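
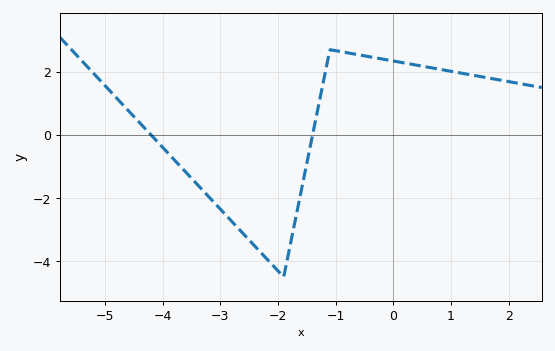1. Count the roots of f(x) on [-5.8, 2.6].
2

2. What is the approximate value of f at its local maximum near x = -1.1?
2.6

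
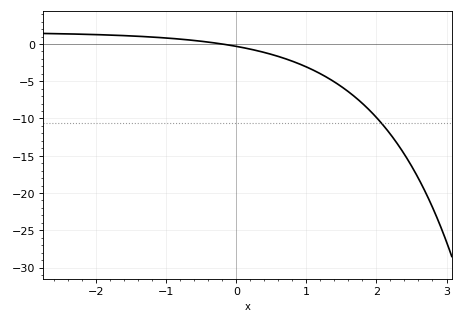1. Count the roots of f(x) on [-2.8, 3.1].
1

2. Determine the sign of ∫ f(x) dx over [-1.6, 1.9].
negative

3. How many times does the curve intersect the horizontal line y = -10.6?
1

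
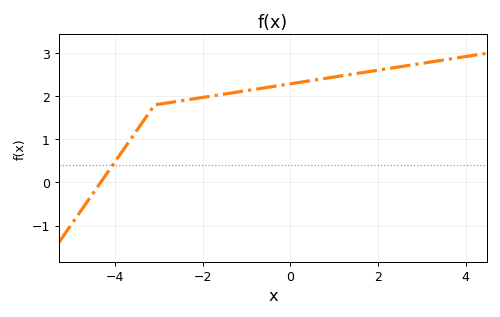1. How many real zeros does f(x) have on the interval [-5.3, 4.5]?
1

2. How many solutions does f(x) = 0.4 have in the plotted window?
1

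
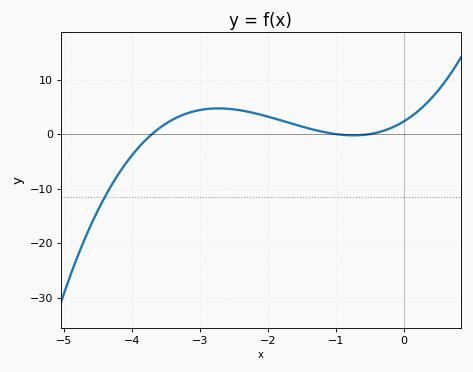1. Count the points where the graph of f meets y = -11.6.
1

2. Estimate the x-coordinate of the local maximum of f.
-2.7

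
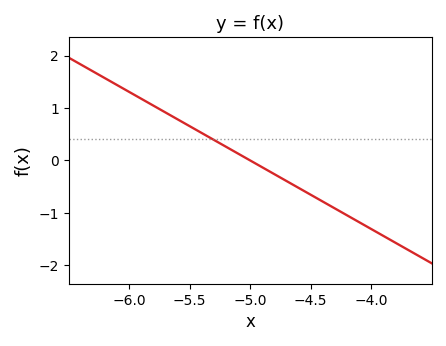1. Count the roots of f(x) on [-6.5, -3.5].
1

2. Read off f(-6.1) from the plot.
1.44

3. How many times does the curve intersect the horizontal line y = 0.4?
1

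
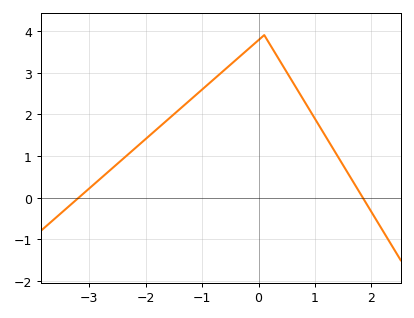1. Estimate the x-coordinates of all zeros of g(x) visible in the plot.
-3.2, 1.8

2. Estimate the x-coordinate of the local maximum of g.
0.1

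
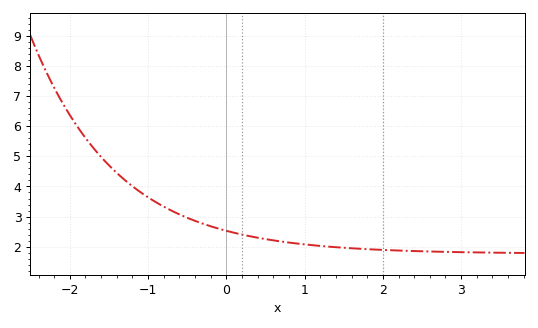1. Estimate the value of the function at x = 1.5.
1.97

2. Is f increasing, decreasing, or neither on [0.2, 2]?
decreasing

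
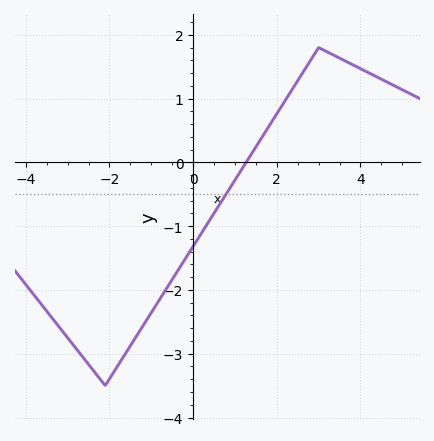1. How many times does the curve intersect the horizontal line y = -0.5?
1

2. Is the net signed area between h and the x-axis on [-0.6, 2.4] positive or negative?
negative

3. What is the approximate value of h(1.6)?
0.3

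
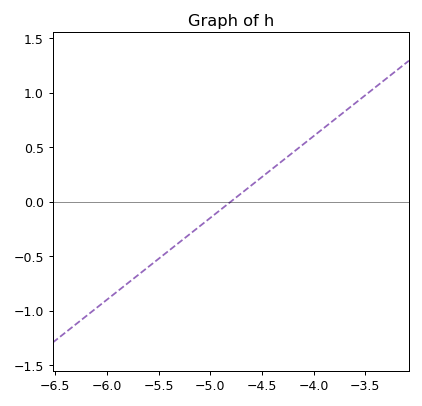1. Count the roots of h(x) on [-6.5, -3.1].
1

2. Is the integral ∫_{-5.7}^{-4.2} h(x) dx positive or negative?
negative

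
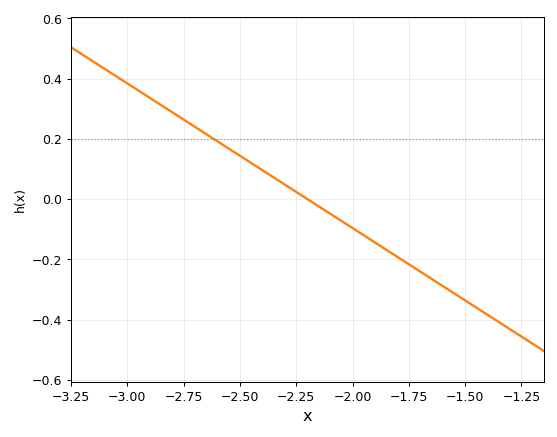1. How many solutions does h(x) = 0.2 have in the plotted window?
1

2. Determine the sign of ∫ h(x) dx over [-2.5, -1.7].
negative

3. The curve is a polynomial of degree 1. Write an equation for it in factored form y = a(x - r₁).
y = -0.48(x + 2.2)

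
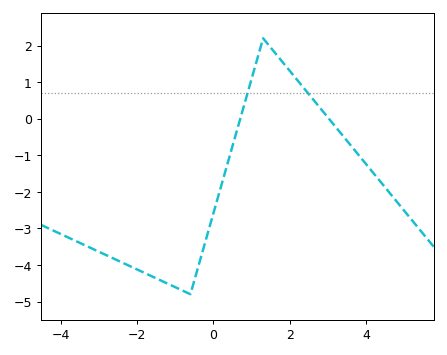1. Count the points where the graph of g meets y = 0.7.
2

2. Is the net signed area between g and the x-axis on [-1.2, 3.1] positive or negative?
negative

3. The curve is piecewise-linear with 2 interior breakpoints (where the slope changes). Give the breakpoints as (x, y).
(-0.6, -4.8); (1.3, 2.2)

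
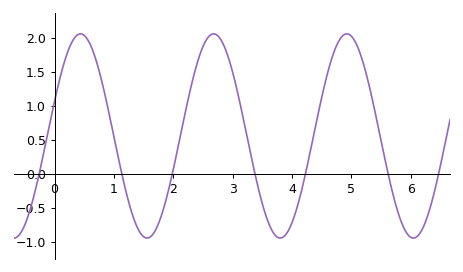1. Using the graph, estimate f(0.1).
1.45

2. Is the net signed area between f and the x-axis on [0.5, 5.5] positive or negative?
positive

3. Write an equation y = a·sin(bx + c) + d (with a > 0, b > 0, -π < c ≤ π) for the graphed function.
y = 1.5sin(2.8x + 0.35) + 0.56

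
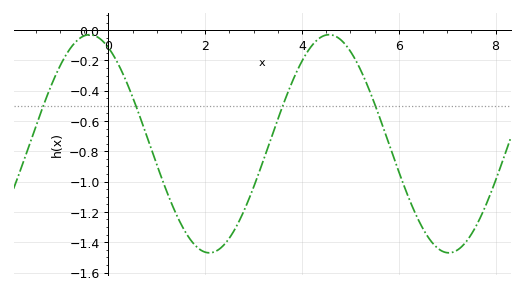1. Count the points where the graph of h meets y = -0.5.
4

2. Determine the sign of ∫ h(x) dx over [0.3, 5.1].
negative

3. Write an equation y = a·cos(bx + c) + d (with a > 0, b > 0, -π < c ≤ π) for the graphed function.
y = 0.72cos(1.3x + 0.49) - 0.75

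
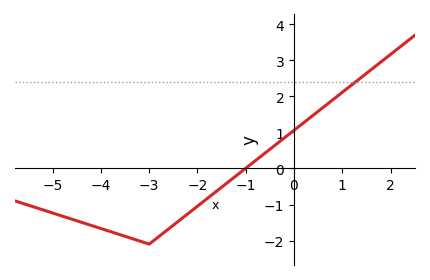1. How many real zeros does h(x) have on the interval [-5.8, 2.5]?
1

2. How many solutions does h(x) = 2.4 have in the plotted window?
1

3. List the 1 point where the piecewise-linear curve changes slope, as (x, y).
(-3, -2.1)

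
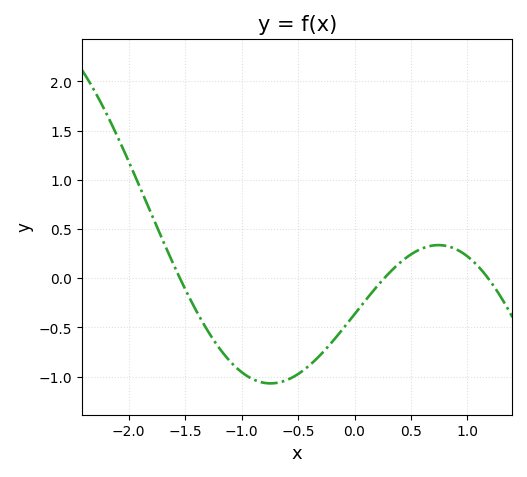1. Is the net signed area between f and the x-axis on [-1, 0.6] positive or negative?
negative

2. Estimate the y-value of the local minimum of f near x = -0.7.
-1.05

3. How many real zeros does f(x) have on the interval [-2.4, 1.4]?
3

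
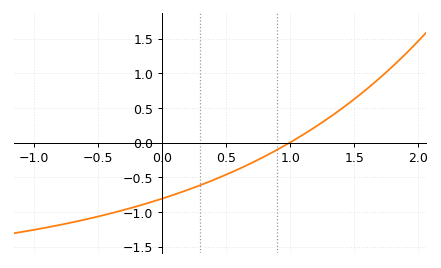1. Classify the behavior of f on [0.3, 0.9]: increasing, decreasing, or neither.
increasing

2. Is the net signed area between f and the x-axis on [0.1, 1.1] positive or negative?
negative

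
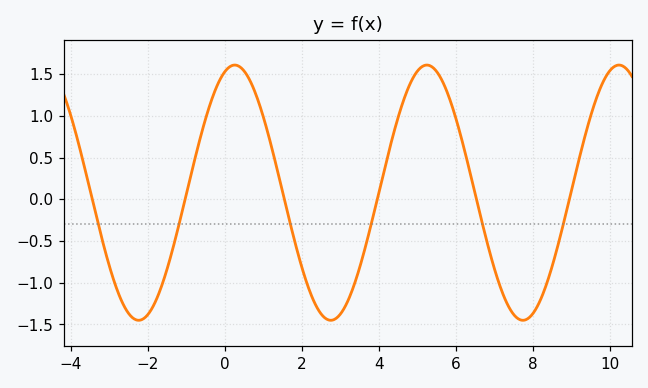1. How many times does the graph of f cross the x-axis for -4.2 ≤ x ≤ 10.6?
6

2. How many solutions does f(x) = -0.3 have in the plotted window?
6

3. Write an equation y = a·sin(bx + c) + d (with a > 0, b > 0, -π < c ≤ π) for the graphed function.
y = 1.53sin(1.3x + 1.2) + 0.08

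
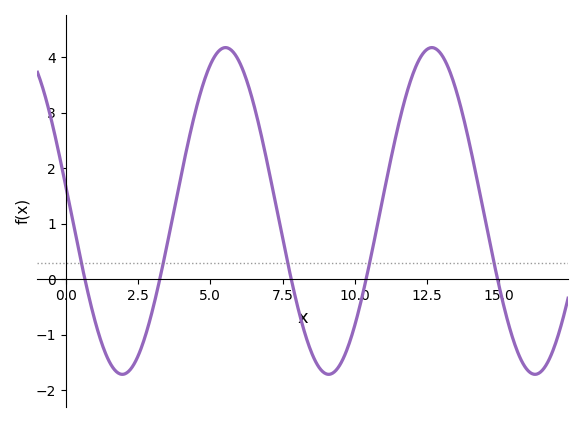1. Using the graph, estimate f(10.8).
1.02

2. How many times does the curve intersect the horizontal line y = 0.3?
5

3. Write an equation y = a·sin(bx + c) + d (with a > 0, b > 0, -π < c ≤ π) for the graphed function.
y = 2.94sin(0.88x + 2.99) + 1.23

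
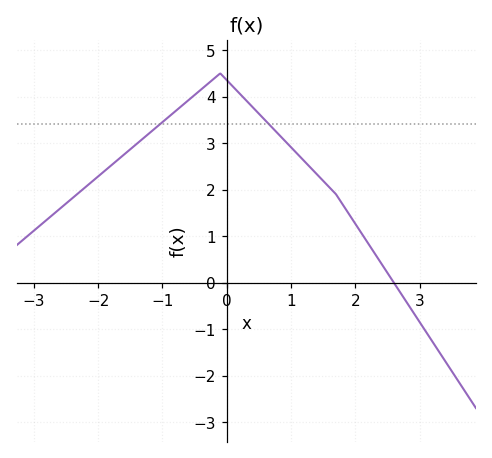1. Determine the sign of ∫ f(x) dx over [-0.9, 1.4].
positive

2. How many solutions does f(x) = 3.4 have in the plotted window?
2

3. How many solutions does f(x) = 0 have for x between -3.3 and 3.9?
1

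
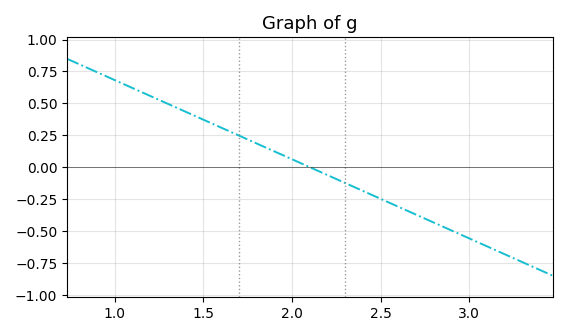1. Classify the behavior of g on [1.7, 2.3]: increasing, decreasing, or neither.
decreasing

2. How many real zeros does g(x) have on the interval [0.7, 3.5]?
1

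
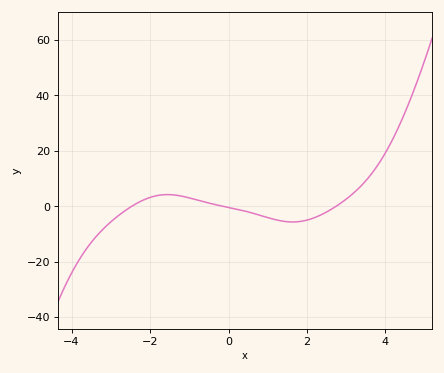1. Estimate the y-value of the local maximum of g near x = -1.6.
4.2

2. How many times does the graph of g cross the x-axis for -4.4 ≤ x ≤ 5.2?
3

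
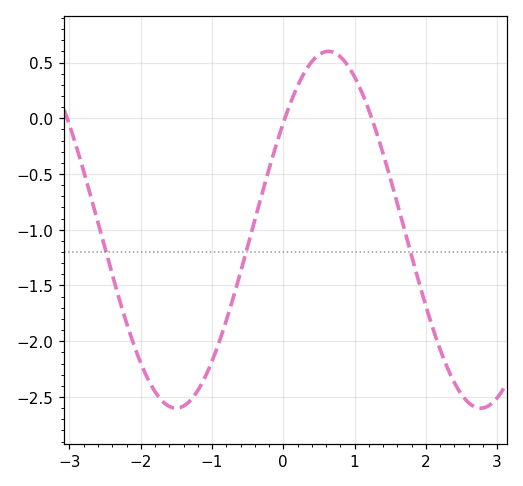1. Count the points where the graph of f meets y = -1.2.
3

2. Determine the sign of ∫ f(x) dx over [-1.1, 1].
negative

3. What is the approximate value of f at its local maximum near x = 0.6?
0.6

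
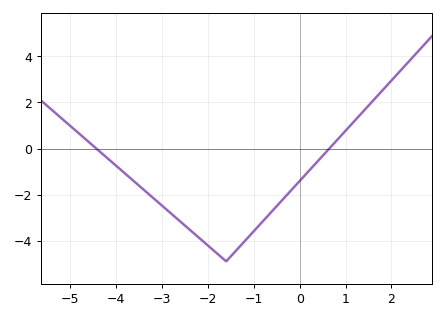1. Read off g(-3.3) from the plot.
-2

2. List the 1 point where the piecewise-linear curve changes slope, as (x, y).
(-1.6, -4.9)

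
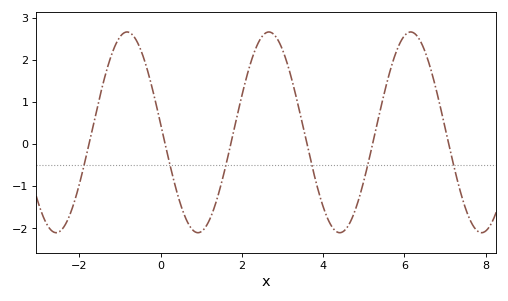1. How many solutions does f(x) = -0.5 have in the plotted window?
6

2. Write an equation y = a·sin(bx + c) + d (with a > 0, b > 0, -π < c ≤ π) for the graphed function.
y = 2.38sin(1.8x + 3.1) + 0.28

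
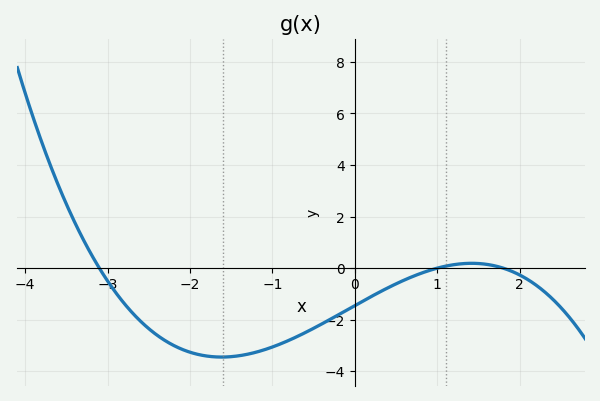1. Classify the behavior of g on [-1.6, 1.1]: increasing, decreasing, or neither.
increasing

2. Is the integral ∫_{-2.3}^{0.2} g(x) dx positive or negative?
negative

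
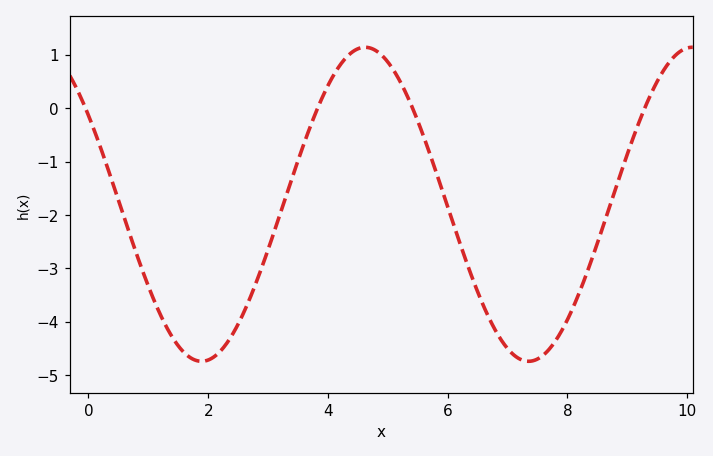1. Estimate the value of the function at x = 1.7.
-4.67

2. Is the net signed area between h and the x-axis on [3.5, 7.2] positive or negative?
negative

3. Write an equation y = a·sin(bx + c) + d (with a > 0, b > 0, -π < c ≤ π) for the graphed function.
y = 2.94sin(1.15x + 2.54) - 1.8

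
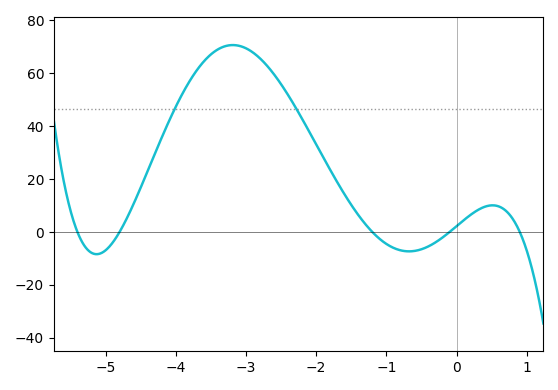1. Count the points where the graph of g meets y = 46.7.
2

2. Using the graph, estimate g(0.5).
10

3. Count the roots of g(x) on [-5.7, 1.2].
5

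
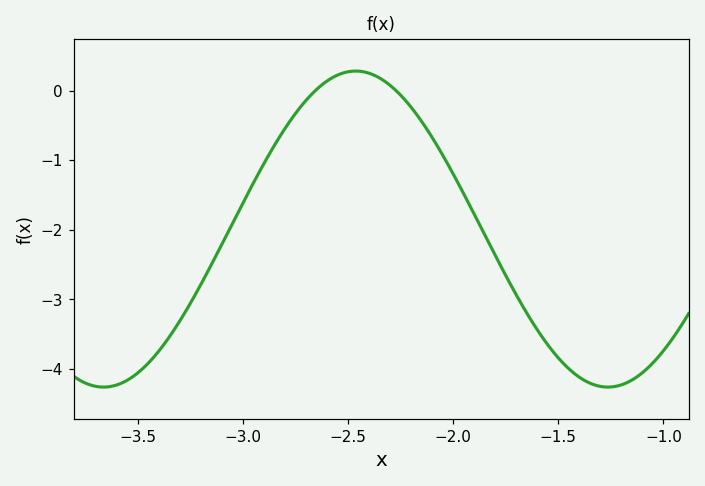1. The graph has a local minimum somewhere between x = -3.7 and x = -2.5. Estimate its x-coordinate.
-3.65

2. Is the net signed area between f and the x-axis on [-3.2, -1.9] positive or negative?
negative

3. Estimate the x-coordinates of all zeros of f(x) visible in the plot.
-2.65, -2.25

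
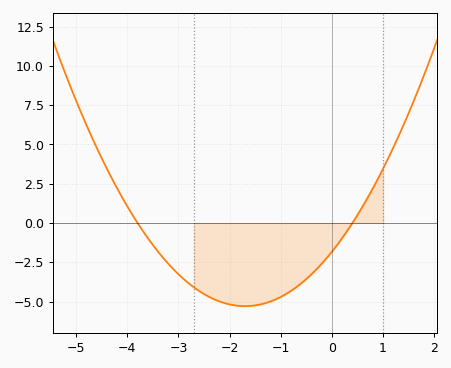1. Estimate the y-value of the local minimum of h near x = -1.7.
-5.29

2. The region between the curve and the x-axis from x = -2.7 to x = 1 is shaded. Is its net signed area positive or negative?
negative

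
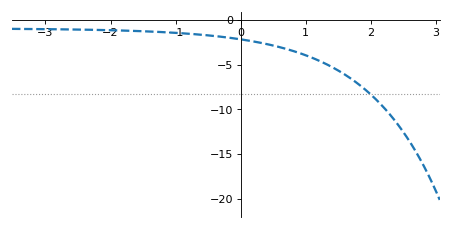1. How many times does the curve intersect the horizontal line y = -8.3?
1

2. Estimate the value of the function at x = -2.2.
-1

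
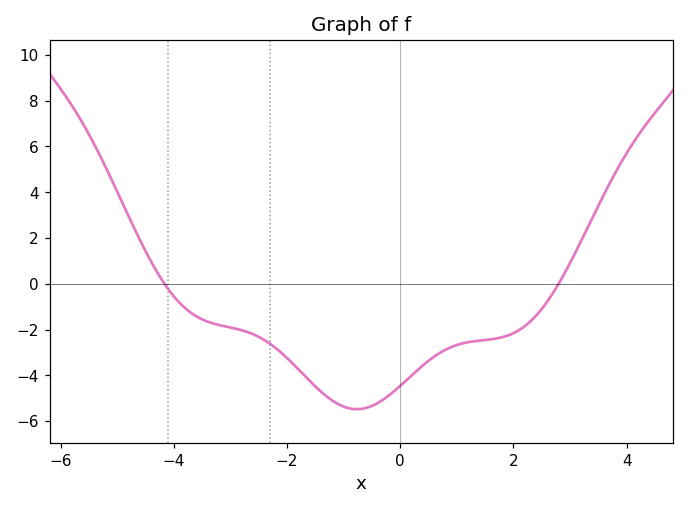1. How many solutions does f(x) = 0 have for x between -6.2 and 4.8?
2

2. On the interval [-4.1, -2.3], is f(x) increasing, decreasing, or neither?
decreasing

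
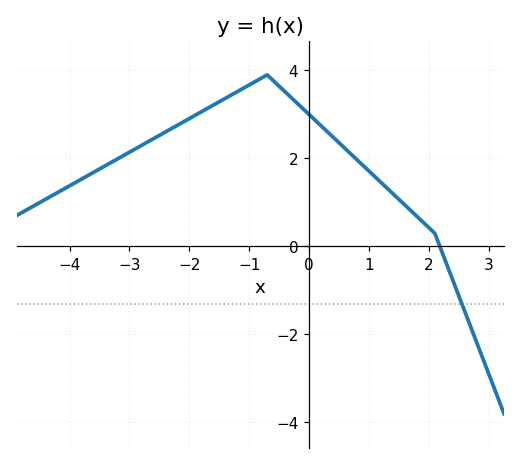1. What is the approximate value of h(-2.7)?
2.37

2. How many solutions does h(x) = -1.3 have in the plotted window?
1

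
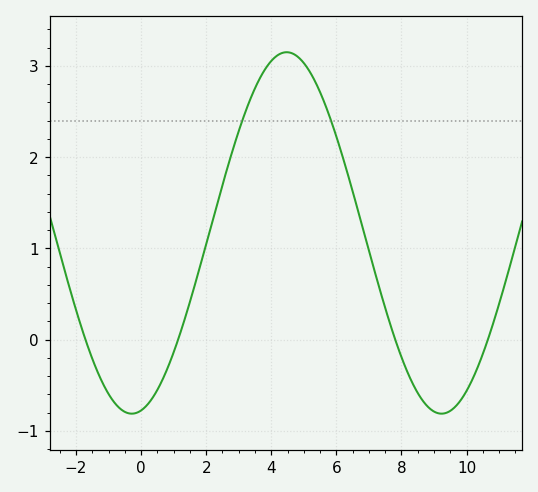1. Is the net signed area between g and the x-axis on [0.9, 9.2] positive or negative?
positive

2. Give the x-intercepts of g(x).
-1.8, 1.2, 7.8, 10.6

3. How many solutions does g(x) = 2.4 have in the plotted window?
2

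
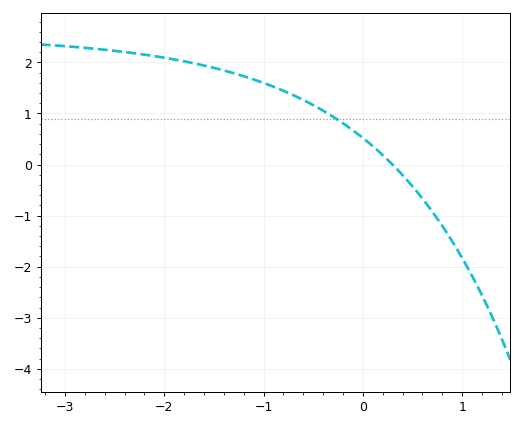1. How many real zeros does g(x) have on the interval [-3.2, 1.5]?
1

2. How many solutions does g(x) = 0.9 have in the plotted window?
1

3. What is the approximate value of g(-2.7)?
2.3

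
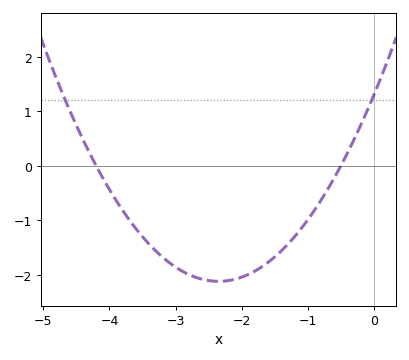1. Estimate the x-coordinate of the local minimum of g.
-2.4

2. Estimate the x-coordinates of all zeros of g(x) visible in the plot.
-4.2, -0.5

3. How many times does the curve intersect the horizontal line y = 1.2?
2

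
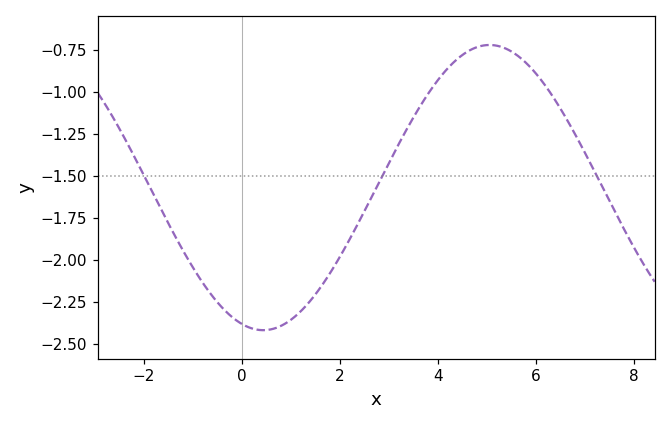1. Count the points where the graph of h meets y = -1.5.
3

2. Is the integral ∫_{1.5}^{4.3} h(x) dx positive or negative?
negative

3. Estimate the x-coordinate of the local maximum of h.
5.06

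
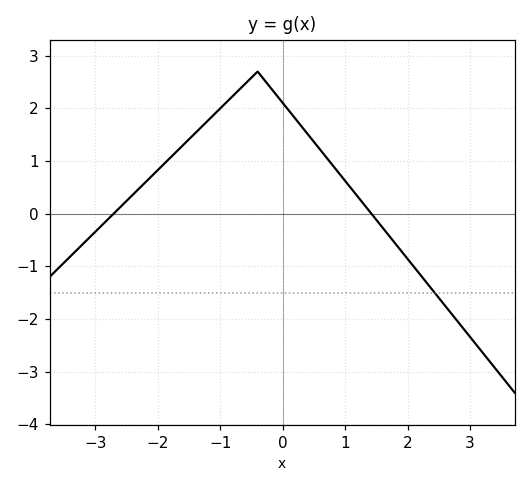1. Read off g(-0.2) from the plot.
2.4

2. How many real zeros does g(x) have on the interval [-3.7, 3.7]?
2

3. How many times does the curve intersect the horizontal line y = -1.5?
1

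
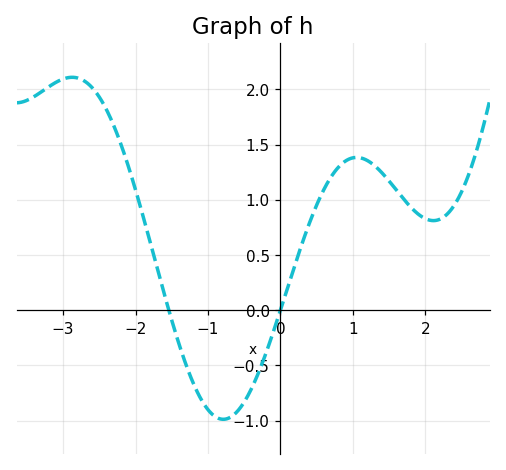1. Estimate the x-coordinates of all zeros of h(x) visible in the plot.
-1.54, 0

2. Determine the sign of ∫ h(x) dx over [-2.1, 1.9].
positive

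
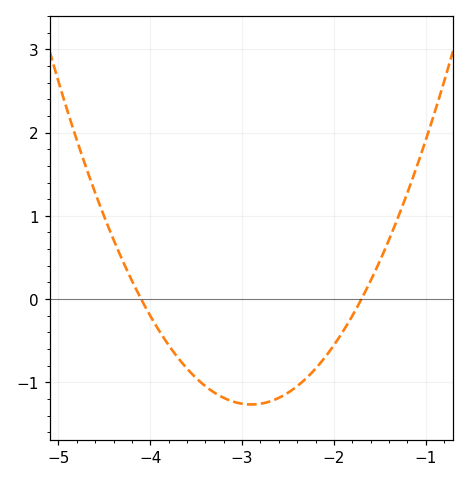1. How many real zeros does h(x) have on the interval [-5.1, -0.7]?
2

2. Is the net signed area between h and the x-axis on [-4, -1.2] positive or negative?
negative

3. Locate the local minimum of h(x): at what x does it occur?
-2.9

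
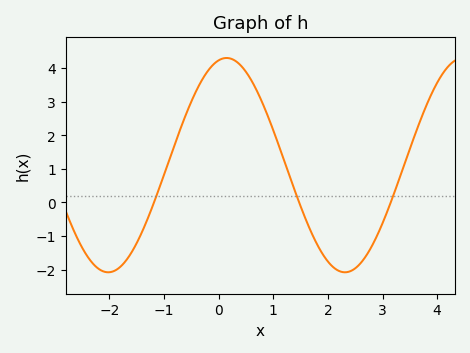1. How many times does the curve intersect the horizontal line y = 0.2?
3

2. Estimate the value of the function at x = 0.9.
2.6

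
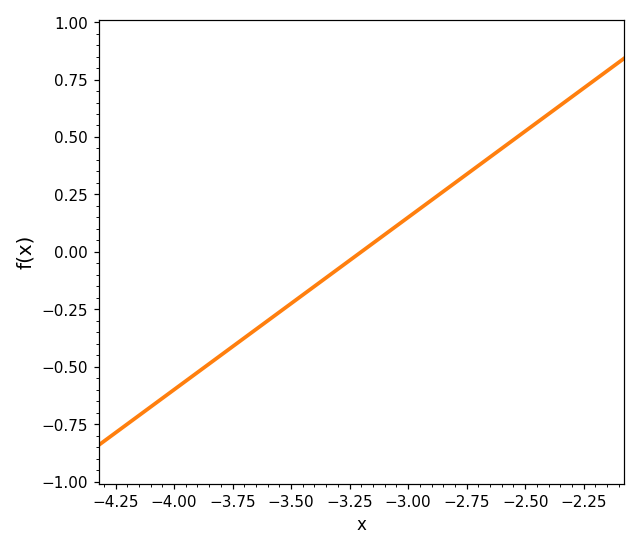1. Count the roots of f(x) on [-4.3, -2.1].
1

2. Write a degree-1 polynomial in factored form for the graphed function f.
y = 0.75(x + 3.2)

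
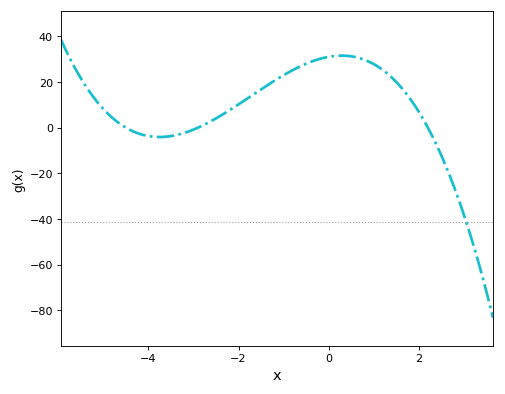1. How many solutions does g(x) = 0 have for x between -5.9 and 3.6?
3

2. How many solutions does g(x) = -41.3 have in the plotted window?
1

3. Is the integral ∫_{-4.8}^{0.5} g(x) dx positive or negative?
positive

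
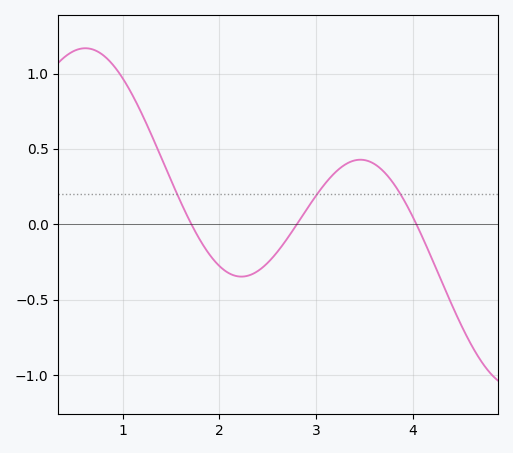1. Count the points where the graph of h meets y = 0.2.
3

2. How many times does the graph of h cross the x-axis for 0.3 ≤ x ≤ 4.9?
3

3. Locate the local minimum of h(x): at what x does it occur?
2.23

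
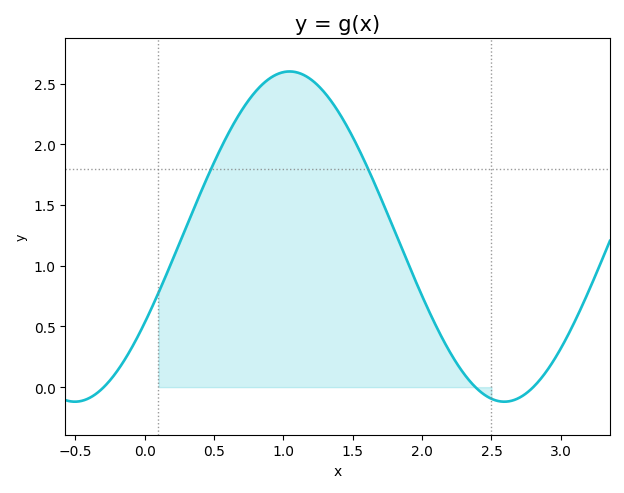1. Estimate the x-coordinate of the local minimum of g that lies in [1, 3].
2.59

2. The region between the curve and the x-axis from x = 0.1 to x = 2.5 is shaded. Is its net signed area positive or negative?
positive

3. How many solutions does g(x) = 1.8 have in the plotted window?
2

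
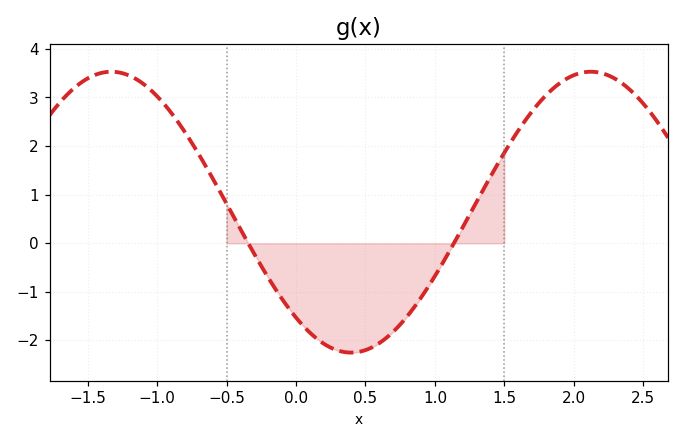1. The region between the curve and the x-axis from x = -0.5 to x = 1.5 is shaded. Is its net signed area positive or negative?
negative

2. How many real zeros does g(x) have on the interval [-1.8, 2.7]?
2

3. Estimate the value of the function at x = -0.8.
2.3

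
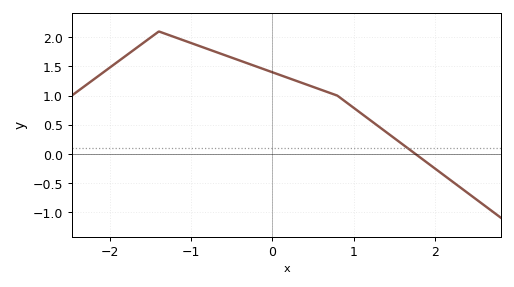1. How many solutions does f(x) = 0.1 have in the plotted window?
1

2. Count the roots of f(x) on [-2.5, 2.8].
1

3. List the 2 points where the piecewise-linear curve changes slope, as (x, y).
(-1.4, 2.1); (0.8, 1)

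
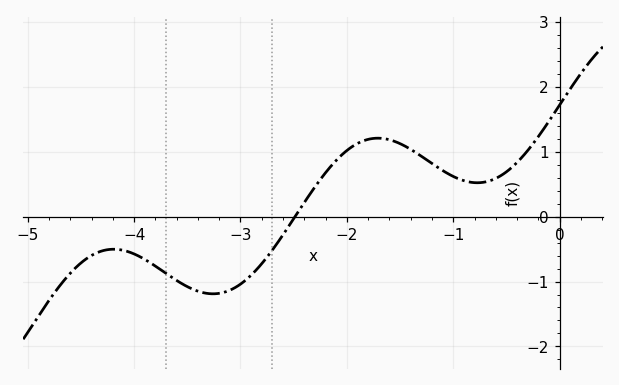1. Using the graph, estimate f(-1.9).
1.13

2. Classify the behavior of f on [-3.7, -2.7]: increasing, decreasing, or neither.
neither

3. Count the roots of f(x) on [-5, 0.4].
1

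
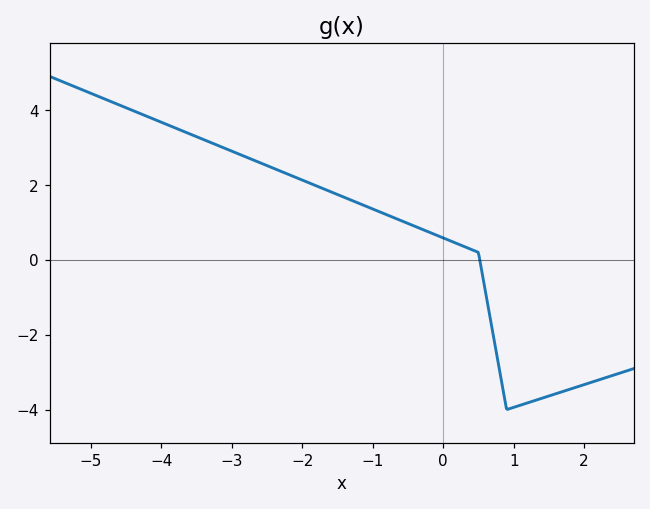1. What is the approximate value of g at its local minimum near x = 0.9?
-4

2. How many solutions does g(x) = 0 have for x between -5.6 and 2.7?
1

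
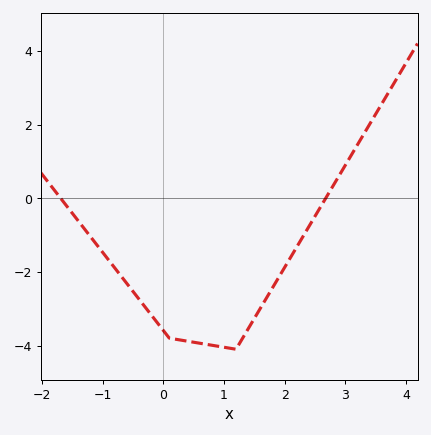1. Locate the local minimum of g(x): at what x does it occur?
1.2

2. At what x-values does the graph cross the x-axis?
-1.7, 2.7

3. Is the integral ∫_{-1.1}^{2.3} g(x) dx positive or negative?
negative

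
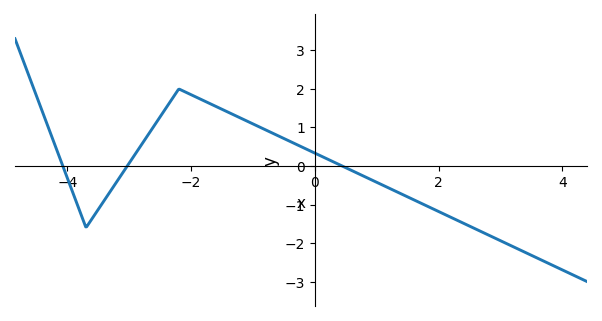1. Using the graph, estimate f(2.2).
-1.33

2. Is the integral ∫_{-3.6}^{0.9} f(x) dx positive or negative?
positive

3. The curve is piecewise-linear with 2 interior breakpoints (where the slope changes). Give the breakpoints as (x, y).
(-3.7, -1.6); (-2.2, 2)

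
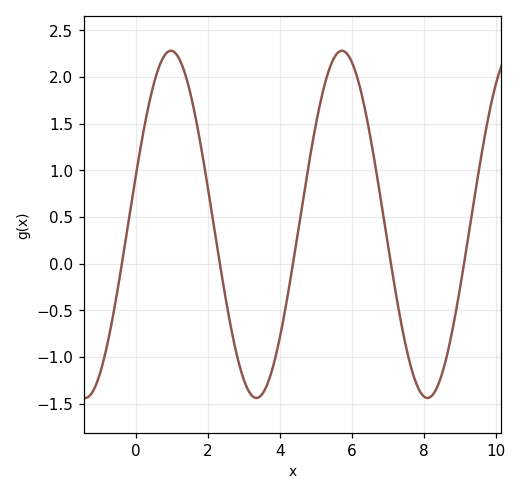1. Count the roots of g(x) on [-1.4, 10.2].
5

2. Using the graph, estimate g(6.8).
0.697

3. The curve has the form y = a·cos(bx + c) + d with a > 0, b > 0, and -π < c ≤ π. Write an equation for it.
y = 1.86cos(1.32x - 1.27) + 0.42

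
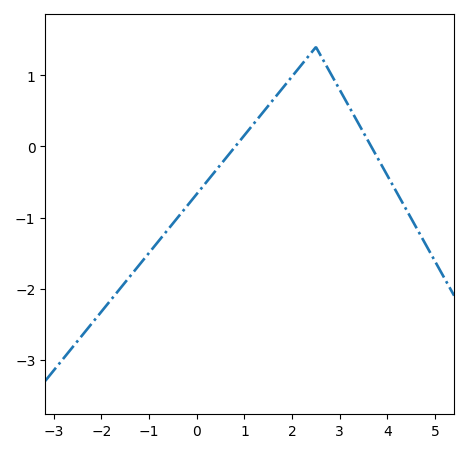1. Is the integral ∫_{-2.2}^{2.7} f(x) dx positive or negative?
negative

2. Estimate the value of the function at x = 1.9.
0.903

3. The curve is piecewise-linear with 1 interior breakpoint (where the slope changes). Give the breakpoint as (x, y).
(2.5, 1.4)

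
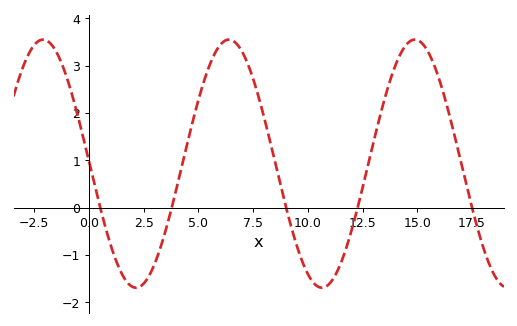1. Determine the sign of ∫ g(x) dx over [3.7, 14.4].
positive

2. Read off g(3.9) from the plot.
0.217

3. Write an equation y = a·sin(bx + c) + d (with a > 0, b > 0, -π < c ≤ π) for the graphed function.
y = 2.62sin(0.74x + 3.12) + 0.93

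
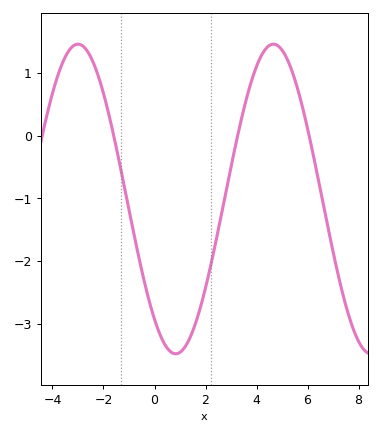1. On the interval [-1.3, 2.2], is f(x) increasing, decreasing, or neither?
neither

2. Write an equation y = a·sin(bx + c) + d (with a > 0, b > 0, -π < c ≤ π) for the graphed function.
y = 2.47sin(0.82x - 2.25) - 1.01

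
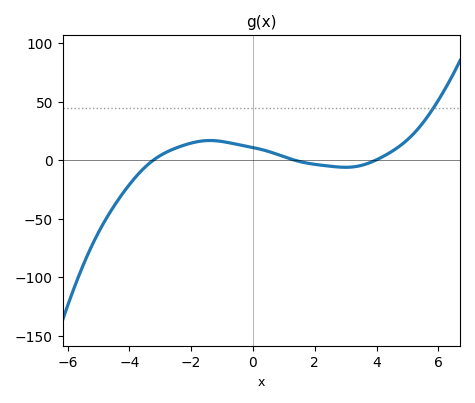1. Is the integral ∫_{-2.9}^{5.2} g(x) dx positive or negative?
positive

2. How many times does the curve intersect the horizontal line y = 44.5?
1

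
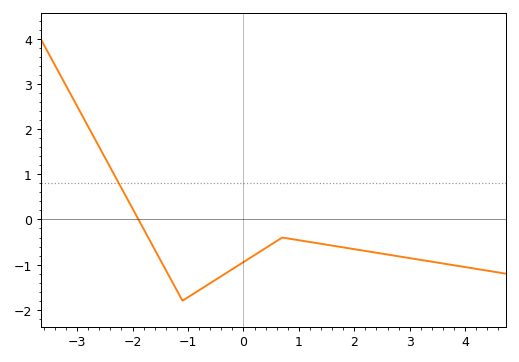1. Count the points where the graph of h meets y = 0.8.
1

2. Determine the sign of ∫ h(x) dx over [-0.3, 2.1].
negative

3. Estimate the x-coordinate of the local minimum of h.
-1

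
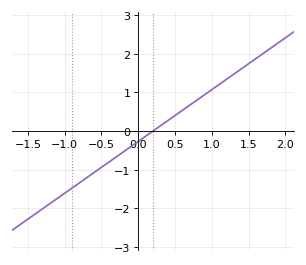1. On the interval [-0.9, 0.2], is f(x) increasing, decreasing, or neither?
increasing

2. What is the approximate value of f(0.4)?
0.3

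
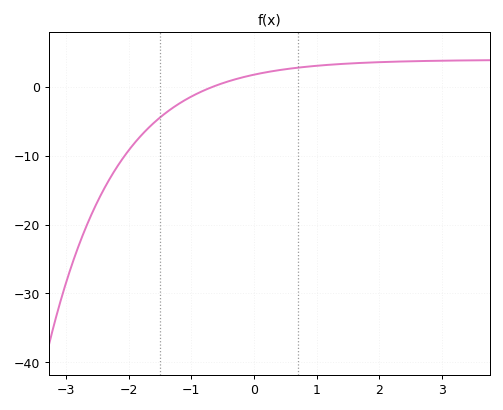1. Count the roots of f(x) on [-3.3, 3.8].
1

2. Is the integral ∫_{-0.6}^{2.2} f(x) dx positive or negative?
positive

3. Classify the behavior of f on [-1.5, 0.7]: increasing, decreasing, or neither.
increasing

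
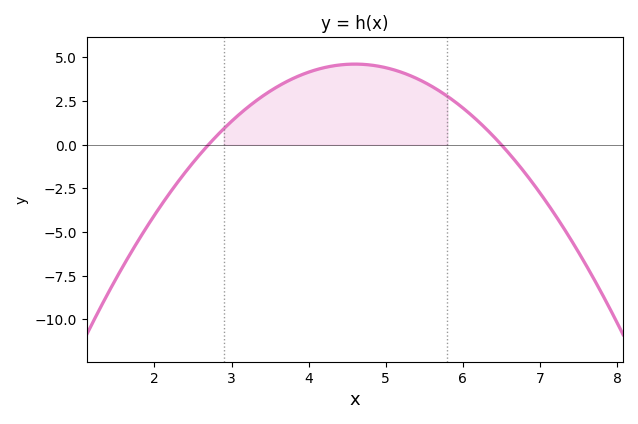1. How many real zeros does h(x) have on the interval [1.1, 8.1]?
2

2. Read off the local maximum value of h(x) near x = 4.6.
4.6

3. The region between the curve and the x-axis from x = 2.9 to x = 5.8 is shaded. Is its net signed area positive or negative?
positive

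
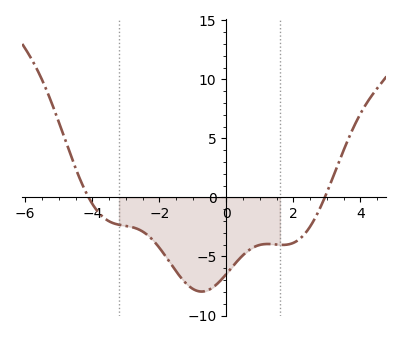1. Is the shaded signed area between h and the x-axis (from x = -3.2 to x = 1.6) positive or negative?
negative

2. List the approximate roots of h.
-4.11, 2.94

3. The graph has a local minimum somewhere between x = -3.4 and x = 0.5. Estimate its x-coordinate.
-0.735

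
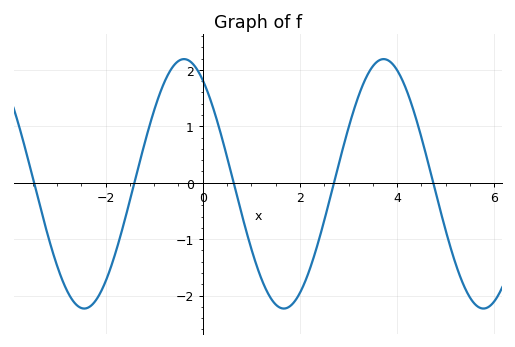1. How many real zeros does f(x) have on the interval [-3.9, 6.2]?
5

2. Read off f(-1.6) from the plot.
-0.646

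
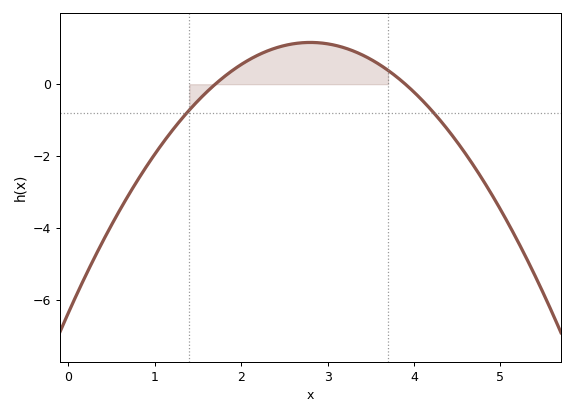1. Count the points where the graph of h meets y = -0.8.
2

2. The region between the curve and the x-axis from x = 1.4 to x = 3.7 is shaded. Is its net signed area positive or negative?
positive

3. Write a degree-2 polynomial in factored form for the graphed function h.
y = -0.96(x - 1.7)(x - 3.9)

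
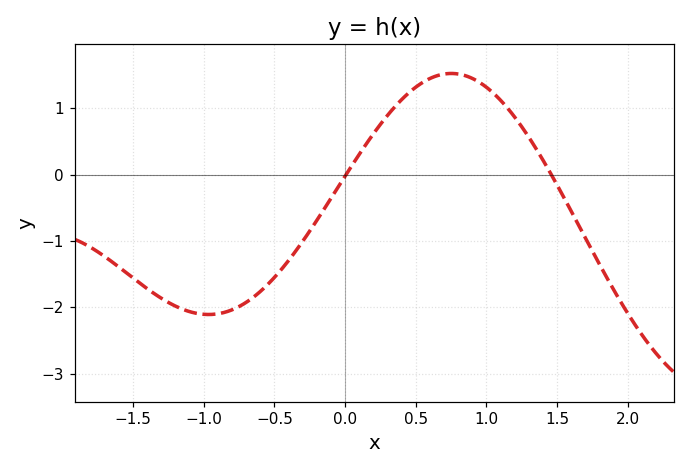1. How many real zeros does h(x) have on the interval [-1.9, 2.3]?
2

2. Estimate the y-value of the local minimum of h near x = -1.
-2.11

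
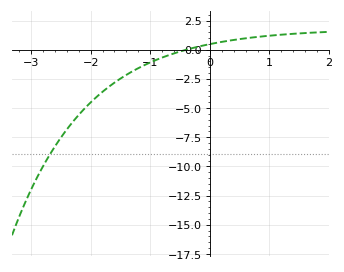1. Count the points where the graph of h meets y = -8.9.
1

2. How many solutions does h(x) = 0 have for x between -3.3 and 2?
1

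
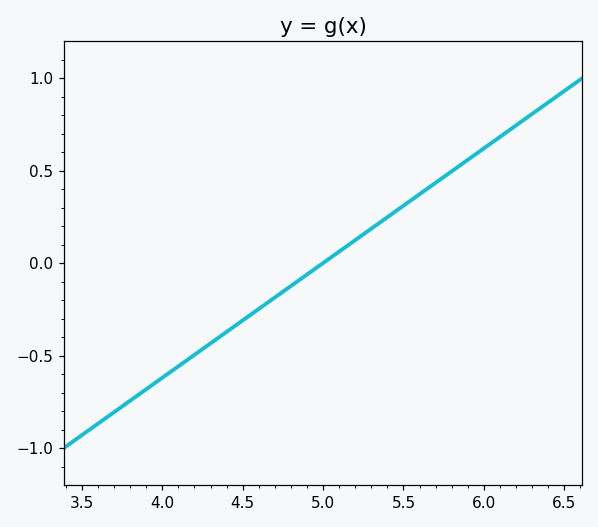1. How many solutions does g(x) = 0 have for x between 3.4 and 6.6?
1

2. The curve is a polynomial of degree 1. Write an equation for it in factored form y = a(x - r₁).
y = 0.62(x - 5)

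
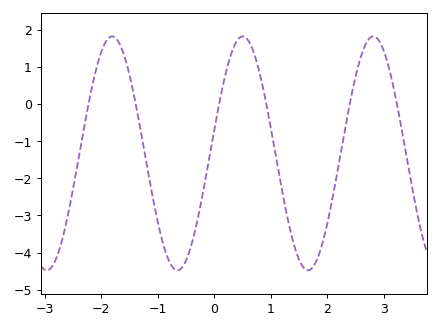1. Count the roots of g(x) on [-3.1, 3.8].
6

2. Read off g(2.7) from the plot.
1.7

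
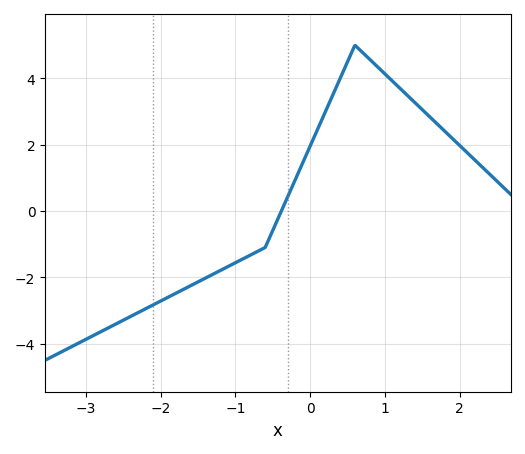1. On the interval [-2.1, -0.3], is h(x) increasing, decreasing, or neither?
increasing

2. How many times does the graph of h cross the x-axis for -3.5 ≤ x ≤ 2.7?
1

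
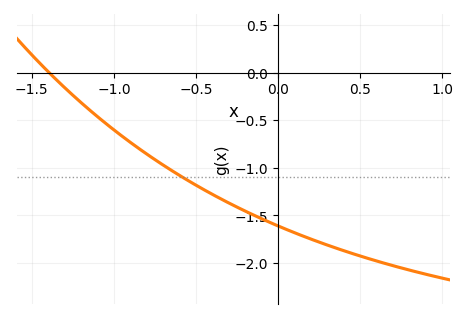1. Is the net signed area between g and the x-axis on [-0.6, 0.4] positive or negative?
negative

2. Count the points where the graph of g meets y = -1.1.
1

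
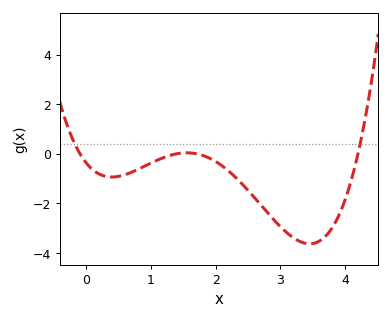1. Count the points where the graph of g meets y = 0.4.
2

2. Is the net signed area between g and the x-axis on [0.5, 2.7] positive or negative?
negative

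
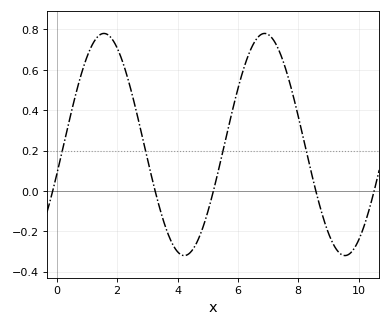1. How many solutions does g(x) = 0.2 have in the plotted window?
4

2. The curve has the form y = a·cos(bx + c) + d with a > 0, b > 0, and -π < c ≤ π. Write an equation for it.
y = 0.55cos(1.18x - 1.84) + 0.23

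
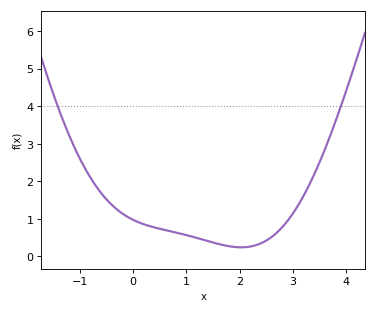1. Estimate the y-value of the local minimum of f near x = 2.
0.2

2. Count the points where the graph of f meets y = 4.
2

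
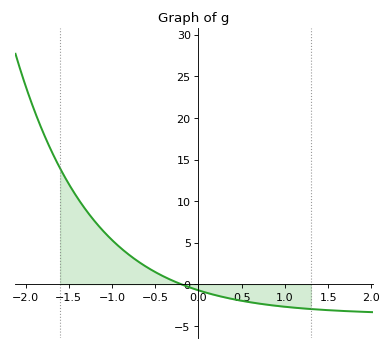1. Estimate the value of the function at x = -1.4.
10.4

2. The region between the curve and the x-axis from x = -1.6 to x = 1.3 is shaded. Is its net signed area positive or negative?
positive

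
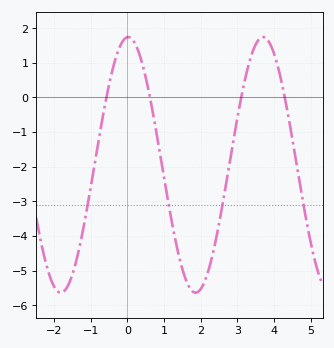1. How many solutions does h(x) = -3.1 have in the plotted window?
4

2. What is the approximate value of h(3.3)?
0.9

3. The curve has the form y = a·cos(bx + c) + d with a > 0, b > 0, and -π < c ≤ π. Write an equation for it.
y = 3.69cos(1.7x - 0.04) - 1.95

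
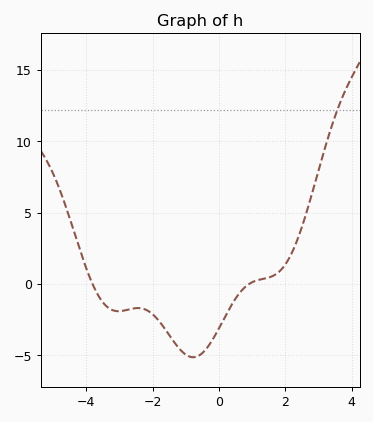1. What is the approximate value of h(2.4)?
3.33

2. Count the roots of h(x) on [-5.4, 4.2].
2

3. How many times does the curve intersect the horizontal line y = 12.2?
1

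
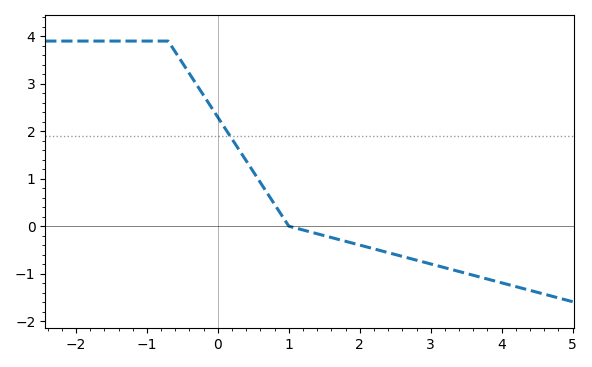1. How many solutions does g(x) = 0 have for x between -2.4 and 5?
1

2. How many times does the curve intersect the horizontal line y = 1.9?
1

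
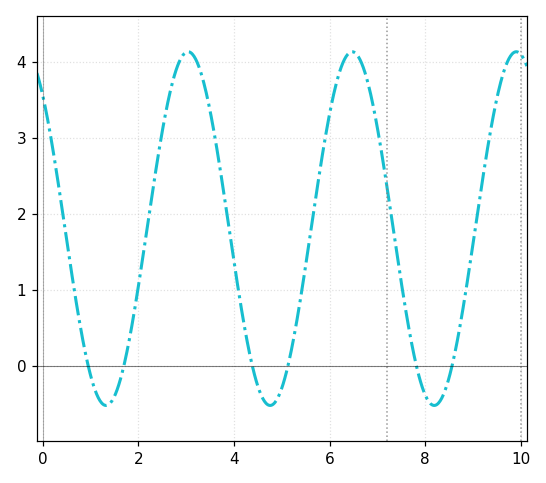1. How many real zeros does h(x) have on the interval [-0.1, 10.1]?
6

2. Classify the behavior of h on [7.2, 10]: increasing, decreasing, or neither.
neither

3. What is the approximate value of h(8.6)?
0.105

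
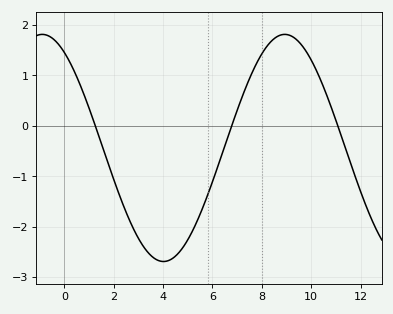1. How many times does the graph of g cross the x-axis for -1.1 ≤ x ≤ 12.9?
3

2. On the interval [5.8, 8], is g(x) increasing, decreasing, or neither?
increasing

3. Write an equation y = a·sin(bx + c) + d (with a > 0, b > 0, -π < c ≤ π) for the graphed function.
y = 2.25sin(0.64x + 2.14) - 0.44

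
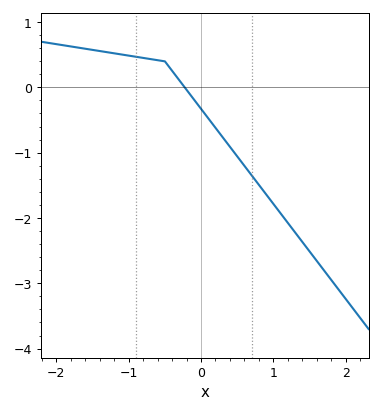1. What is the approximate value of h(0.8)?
-1.5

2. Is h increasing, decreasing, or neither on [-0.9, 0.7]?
decreasing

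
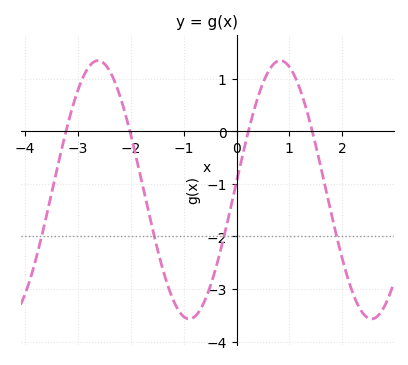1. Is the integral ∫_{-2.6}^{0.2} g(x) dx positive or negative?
negative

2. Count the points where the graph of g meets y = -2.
4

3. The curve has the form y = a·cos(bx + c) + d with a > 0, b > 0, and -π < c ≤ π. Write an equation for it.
y = 2.46cos(1.8x - 1.5) - 1.11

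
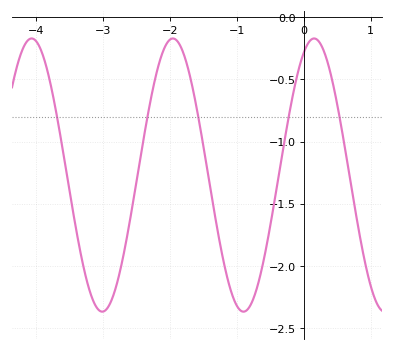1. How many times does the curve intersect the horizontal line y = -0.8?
5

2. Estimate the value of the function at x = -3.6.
-1.05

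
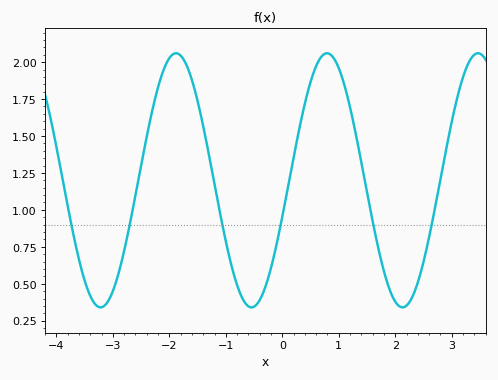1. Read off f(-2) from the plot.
2.03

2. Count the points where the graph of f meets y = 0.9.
6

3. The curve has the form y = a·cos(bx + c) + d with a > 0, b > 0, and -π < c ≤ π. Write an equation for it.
y = 0.86cos(2.35x - 1.86) + 1.2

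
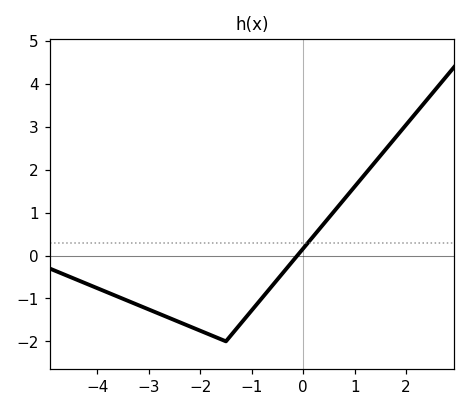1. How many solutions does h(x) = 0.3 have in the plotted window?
1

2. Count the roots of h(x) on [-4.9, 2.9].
1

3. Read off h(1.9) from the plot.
2.9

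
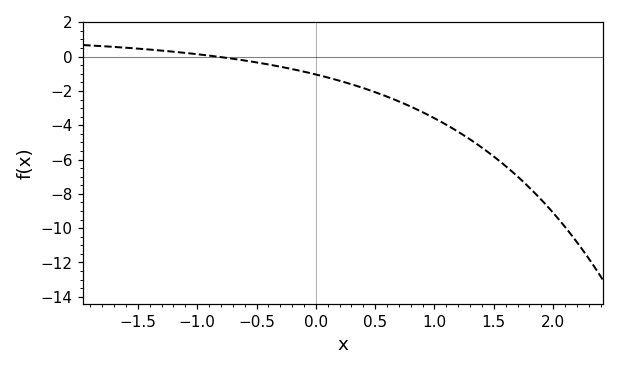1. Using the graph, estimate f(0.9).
-3.2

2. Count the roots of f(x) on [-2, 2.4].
1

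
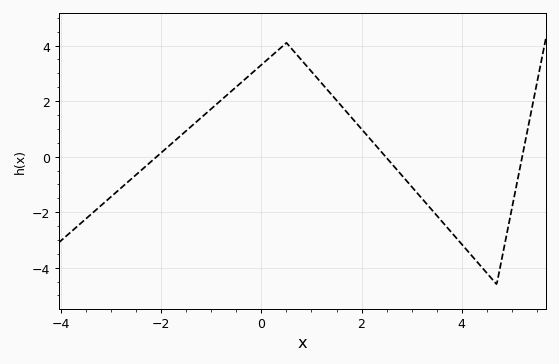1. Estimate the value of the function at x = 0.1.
3.47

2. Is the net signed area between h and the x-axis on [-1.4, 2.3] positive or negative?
positive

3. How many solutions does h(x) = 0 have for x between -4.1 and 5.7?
3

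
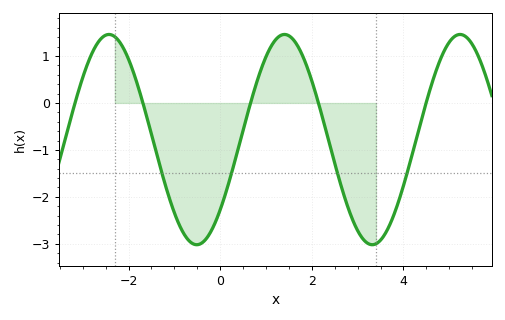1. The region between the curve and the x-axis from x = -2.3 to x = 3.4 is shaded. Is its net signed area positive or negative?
negative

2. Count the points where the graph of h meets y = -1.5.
4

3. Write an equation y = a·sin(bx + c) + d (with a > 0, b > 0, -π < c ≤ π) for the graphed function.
y = 2.24sin(1.64x - 0.732) - 0.78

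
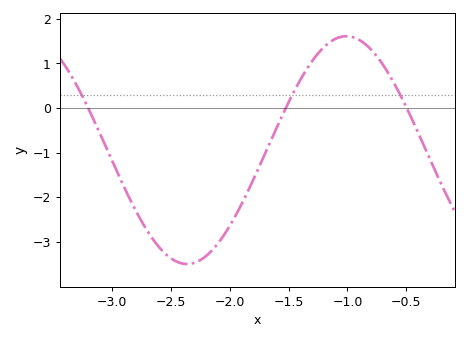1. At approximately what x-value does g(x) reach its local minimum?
-2.36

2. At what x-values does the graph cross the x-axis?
-3.2, -1.52, -0.495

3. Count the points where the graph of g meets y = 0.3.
3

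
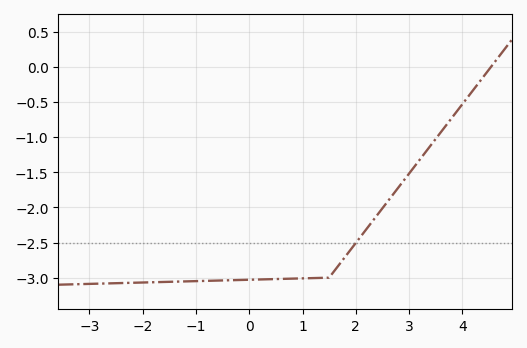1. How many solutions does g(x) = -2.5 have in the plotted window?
1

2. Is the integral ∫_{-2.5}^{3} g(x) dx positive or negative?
negative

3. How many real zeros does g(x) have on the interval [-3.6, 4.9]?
1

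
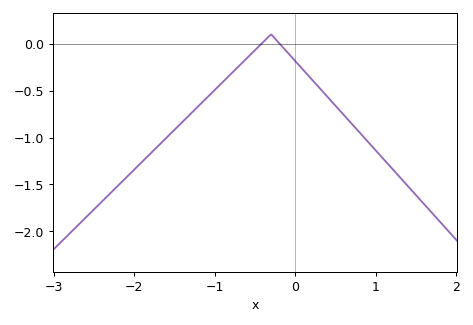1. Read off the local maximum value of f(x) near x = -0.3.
0.1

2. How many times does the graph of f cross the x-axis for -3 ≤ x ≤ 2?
2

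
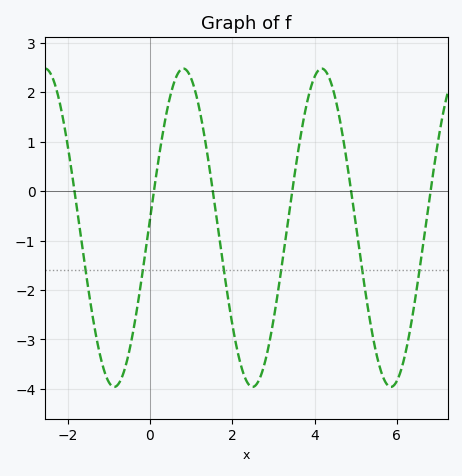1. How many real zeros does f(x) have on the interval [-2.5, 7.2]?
6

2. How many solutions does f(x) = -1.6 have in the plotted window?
6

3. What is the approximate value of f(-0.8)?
-3.93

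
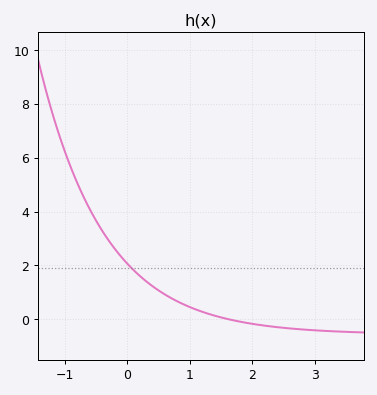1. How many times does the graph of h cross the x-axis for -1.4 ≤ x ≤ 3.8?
1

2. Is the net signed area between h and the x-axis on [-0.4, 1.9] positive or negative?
positive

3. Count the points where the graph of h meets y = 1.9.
1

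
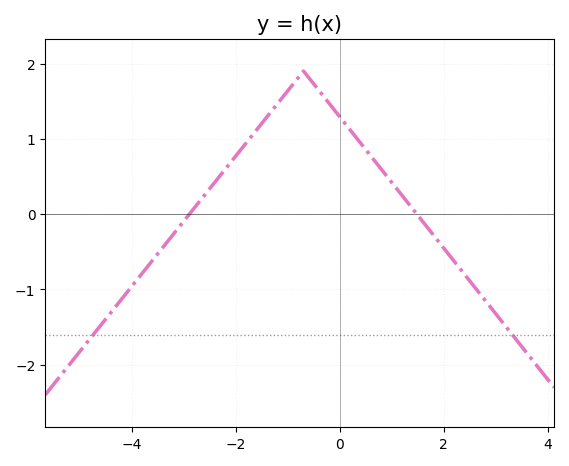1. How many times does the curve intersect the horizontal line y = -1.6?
2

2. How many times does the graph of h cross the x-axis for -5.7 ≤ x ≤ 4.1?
2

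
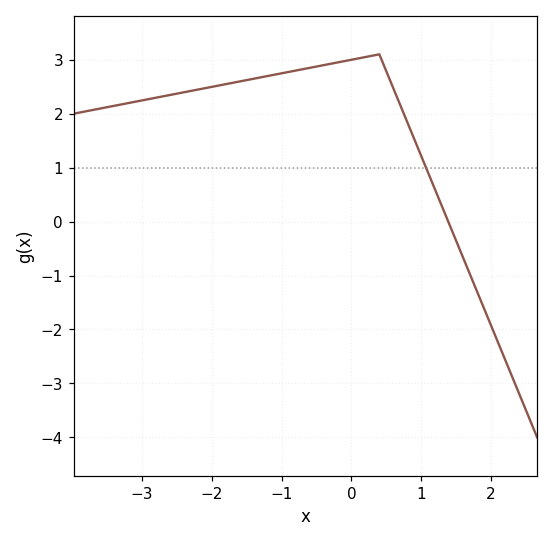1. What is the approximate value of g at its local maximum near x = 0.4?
3.1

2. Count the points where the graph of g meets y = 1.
1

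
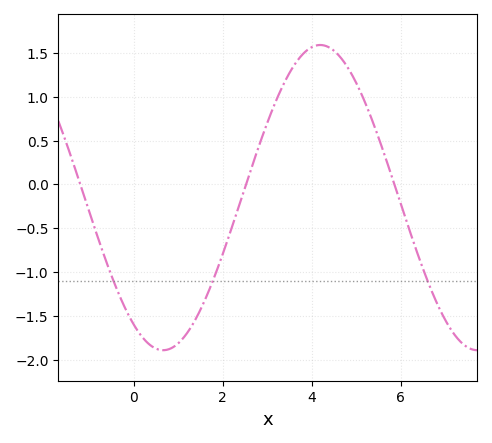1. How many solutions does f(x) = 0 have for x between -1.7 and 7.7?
3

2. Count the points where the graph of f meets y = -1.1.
3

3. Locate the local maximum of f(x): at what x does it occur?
4.2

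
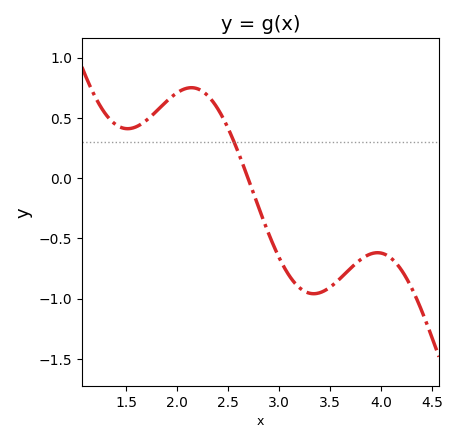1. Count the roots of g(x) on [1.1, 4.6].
1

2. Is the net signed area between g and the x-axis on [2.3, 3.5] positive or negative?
negative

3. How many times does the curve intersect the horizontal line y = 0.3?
1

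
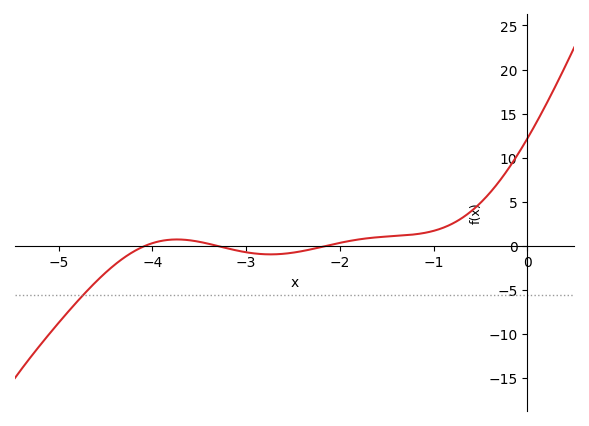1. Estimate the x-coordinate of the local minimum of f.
-2.74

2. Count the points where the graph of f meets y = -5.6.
1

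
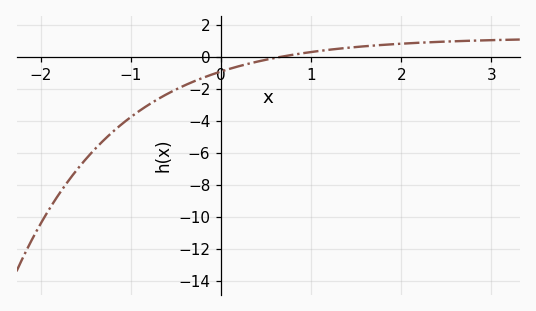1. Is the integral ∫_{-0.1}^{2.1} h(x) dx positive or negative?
positive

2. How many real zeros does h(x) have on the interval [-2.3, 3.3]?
1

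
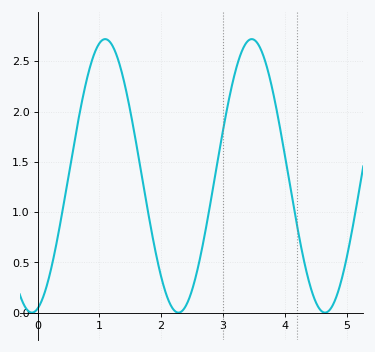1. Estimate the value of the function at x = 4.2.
0.861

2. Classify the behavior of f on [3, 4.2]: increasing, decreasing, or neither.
neither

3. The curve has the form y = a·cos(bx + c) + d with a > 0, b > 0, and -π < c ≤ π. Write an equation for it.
y = 1.36cos(2.65x - 2.9) + 1.36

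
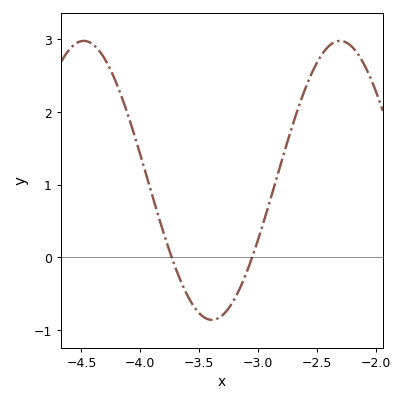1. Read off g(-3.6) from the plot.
-0.5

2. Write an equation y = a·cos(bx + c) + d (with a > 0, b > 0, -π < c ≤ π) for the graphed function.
y = 1.92cos(2.9x + 0.38) + 1.06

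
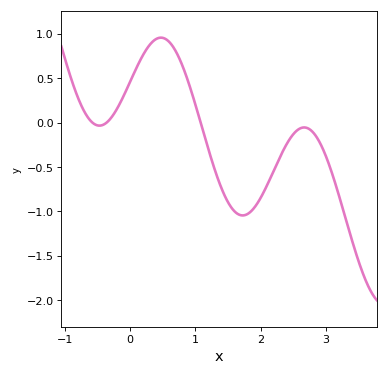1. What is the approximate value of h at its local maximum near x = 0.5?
0.95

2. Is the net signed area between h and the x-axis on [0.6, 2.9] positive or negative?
negative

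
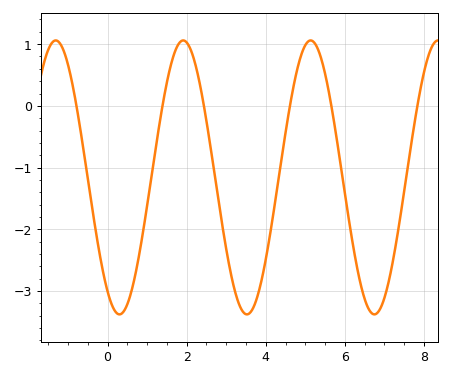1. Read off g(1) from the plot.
-1.62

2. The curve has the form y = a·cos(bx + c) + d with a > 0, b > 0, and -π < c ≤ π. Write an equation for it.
y = 2.22cos(1.95x + 2.55) - 1.16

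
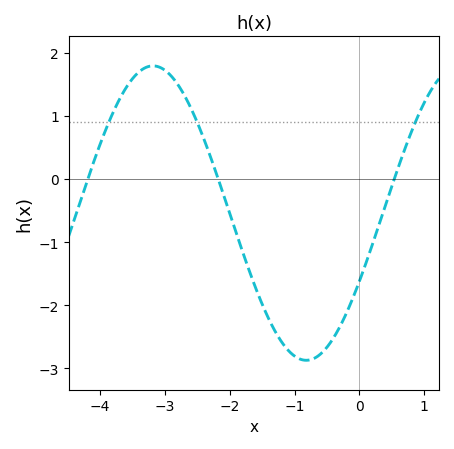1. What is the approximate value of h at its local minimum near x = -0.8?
-2.9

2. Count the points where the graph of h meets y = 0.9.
3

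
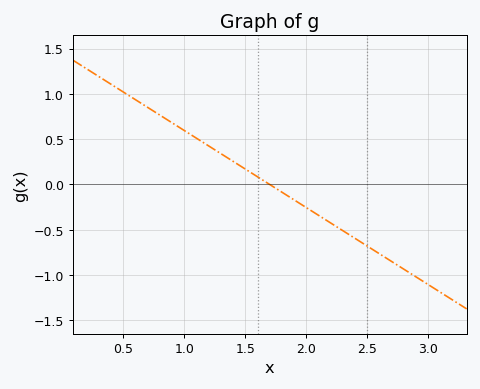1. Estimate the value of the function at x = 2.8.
-0.935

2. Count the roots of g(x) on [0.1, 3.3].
1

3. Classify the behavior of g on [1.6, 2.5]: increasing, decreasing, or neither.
decreasing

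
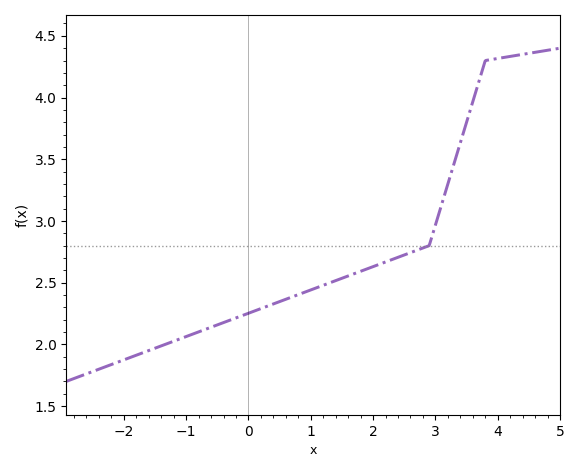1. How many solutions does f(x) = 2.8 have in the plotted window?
1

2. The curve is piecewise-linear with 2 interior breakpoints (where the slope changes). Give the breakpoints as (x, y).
(2.9, 2.8); (3.8, 4.3)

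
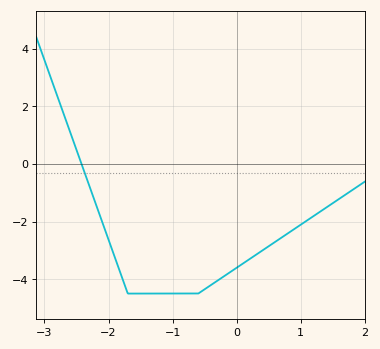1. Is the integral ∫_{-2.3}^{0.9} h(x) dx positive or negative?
negative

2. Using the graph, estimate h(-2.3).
-0.8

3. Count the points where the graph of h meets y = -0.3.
1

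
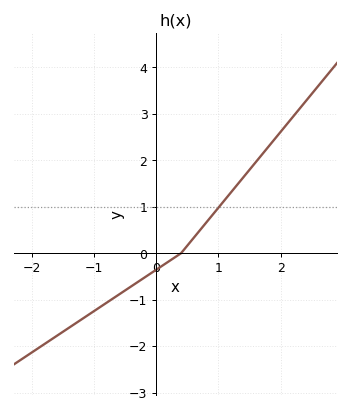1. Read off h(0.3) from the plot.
-0.089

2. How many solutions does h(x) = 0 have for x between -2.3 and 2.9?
1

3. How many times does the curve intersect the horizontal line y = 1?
1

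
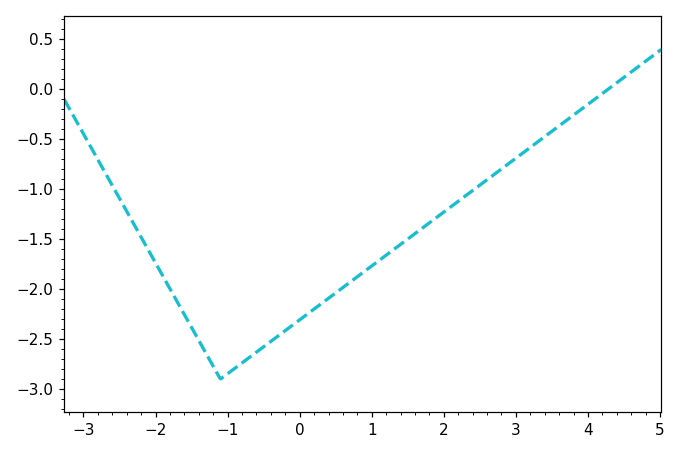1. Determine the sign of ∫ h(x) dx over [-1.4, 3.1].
negative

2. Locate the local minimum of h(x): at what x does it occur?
-1.1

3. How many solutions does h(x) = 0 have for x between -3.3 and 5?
1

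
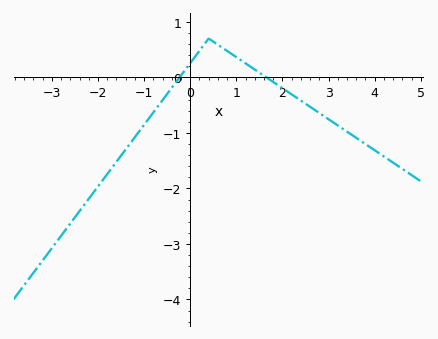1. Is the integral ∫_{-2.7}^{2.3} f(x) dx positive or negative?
negative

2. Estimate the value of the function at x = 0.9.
0.4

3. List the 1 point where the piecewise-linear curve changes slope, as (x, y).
(0.4, 0.7)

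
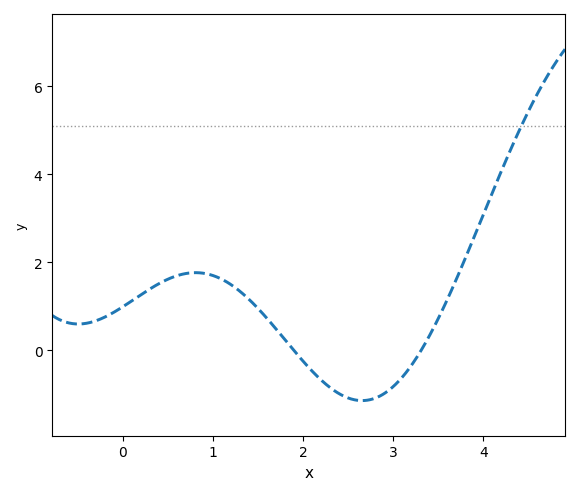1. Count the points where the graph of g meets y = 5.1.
1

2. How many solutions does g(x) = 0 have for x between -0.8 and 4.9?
2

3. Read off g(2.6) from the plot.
-1.2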